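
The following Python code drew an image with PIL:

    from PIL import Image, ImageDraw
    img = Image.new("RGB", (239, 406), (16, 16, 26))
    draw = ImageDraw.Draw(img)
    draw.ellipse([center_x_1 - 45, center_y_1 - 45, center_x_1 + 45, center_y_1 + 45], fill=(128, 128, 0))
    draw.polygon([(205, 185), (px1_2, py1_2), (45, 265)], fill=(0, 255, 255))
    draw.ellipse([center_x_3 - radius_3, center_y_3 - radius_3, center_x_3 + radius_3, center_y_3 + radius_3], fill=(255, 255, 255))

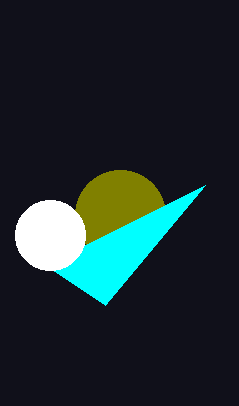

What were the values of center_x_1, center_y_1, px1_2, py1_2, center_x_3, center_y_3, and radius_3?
center_x_1 = 120, center_y_1 = 215, px1_2 = 105, py1_2 = 305, center_x_3 = 50, center_y_3 = 235, radius_3 = 35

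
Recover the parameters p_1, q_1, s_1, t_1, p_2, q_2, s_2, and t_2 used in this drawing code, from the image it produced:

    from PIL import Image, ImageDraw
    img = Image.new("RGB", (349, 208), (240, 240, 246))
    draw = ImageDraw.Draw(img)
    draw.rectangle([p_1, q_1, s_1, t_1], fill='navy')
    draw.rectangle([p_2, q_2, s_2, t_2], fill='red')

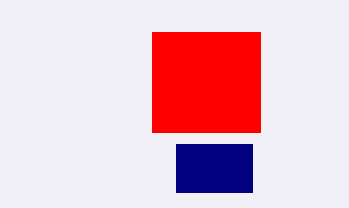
p_1 = 176, q_1 = 144, s_1 = 252, t_1 = 192, p_2 = 152, q_2 = 32, s_2 = 260, t_2 = 132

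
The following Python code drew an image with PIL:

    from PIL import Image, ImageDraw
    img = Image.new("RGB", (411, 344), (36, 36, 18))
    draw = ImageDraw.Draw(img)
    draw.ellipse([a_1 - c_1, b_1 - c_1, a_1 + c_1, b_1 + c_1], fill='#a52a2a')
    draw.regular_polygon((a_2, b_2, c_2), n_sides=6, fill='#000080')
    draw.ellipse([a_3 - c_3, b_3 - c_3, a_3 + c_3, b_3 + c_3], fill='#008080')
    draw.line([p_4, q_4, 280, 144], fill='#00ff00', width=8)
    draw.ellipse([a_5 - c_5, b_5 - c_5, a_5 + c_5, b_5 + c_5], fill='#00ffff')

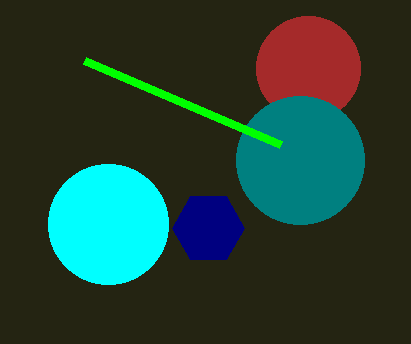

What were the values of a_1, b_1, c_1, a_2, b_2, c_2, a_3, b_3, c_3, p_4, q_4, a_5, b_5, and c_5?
a_1 = 308; b_1 = 68; c_1 = 52; a_2 = 208; b_2 = 228; c_2 = 36; a_3 = 300; b_3 = 160; c_3 = 64; p_4 = 84; q_4 = 60; a_5 = 108; b_5 = 224; c_5 = 60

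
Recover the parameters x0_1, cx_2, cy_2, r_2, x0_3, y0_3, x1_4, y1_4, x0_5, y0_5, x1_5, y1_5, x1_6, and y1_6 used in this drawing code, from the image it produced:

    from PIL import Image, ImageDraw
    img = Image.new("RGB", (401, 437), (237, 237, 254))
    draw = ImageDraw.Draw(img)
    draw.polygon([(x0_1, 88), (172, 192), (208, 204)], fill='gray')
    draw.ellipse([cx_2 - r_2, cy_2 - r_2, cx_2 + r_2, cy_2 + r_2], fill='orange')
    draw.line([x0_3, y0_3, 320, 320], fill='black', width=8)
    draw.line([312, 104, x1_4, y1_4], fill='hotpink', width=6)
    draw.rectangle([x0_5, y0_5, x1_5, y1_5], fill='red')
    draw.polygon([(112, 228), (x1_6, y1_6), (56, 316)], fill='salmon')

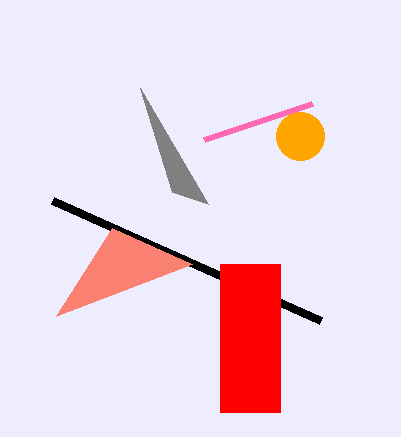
x0_1 = 140
cx_2 = 300
cy_2 = 136
r_2 = 24
x0_3 = 52
y0_3 = 200
x1_4 = 204
y1_4 = 140
x0_5 = 220
y0_5 = 264
x1_5 = 280
y1_5 = 412
x1_6 = 192
y1_6 = 264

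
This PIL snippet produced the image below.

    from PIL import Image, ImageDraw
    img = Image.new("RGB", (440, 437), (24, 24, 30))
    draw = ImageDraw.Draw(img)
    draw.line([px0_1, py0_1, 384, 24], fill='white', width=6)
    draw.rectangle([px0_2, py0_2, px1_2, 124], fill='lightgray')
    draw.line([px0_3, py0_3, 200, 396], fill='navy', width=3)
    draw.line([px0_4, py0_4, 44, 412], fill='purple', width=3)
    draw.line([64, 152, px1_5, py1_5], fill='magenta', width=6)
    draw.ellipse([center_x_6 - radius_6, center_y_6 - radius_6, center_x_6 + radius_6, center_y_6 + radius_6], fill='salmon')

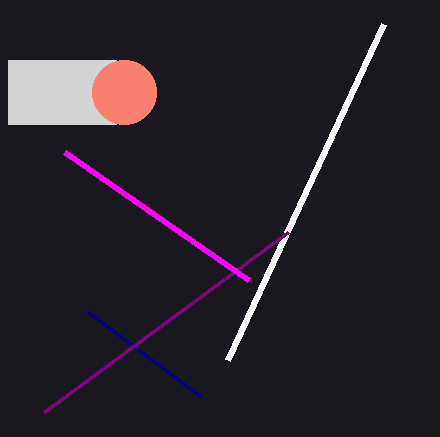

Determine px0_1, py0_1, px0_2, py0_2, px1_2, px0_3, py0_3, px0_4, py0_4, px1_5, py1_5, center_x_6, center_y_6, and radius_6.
px0_1 = 228; py0_1 = 360; px0_2 = 8; py0_2 = 60; px1_2 = 116; px0_3 = 88; py0_3 = 312; px0_4 = 288; py0_4 = 232; px1_5 = 248; py1_5 = 280; center_x_6 = 124; center_y_6 = 92; radius_6 = 32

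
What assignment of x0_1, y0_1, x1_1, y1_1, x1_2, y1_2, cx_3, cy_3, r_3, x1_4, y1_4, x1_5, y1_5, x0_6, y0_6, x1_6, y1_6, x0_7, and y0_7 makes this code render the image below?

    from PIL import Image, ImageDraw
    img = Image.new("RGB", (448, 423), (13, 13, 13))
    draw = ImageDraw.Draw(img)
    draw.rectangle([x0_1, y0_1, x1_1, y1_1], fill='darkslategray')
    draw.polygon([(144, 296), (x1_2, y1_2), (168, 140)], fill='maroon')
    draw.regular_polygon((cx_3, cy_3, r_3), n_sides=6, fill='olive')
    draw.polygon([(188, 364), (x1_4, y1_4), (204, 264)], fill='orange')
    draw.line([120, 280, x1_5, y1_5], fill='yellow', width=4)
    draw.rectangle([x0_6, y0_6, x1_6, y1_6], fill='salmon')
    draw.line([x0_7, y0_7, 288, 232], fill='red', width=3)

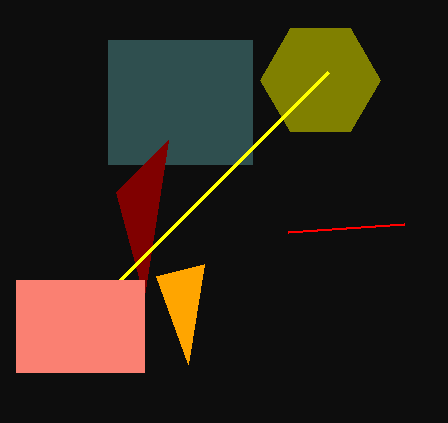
x0_1 = 108; y0_1 = 40; x1_1 = 252; y1_1 = 164; x1_2 = 116; y1_2 = 192; cx_3 = 320; cy_3 = 80; r_3 = 60; x1_4 = 156; y1_4 = 276; x1_5 = 328; y1_5 = 72; x0_6 = 16; y0_6 = 280; x1_6 = 144; y1_6 = 372; x0_7 = 404; y0_7 = 224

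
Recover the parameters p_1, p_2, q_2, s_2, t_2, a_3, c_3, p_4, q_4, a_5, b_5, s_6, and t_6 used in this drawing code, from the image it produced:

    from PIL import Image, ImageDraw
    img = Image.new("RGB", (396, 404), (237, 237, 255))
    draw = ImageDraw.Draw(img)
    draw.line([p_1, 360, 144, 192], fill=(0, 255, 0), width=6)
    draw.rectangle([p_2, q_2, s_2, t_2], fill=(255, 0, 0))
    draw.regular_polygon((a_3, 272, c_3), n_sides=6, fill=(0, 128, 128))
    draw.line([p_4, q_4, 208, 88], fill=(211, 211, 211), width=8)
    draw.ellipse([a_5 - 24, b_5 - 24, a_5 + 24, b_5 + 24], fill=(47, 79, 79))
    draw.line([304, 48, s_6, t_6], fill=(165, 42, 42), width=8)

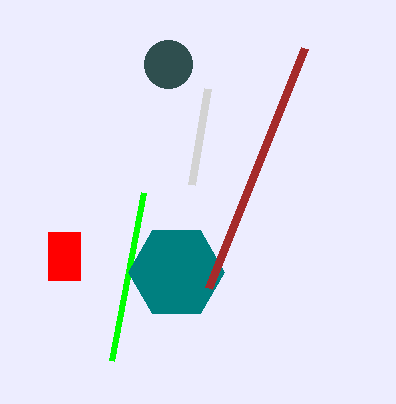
p_1 = 112; p_2 = 48; q_2 = 232; s_2 = 80; t_2 = 280; a_3 = 176; c_3 = 48; p_4 = 192; q_4 = 184; a_5 = 168; b_5 = 64; s_6 = 208; t_6 = 288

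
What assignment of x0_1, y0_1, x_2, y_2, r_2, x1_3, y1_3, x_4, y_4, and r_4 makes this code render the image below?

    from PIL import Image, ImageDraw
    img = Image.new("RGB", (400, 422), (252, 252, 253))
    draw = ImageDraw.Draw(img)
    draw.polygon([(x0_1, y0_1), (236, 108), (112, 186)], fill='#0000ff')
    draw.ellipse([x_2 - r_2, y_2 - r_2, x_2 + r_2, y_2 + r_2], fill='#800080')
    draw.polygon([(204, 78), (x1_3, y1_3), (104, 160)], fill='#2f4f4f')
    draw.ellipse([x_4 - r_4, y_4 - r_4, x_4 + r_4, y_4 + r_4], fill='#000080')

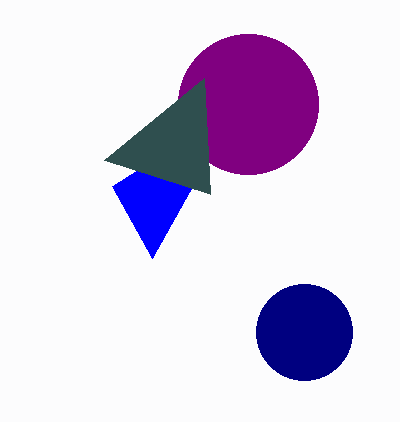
x0_1 = 152; y0_1 = 258; x_2 = 248; y_2 = 104; r_2 = 70; x1_3 = 210; y1_3 = 194; x_4 = 304; y_4 = 332; r_4 = 48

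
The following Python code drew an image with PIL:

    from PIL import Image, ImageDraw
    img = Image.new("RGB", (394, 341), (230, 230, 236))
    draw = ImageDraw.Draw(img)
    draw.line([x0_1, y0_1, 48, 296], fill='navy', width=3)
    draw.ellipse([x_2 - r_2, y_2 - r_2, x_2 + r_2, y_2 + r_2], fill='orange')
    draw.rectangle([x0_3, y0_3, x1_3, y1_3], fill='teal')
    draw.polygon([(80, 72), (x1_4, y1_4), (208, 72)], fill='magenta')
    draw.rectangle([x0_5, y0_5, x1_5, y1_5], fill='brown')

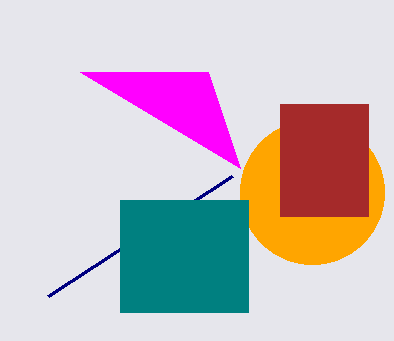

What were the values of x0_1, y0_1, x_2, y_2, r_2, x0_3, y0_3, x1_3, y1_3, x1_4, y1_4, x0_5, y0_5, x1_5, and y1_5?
x0_1 = 232, y0_1 = 176, x_2 = 312, y_2 = 192, r_2 = 72, x0_3 = 120, y0_3 = 200, x1_3 = 248, y1_3 = 312, x1_4 = 240, y1_4 = 168, x0_5 = 280, y0_5 = 104, x1_5 = 368, y1_5 = 216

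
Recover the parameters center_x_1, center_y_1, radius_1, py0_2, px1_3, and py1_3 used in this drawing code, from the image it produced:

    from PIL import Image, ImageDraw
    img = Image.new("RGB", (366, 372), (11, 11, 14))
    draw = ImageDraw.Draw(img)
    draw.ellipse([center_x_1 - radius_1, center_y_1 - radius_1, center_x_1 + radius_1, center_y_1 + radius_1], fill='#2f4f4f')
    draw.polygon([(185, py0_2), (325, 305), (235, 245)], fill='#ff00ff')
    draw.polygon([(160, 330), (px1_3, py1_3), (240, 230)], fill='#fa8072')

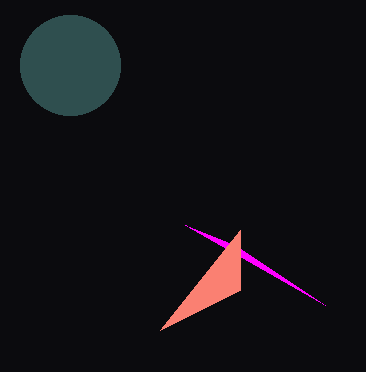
center_x_1 = 70; center_y_1 = 65; radius_1 = 50; py0_2 = 225; px1_3 = 240; py1_3 = 290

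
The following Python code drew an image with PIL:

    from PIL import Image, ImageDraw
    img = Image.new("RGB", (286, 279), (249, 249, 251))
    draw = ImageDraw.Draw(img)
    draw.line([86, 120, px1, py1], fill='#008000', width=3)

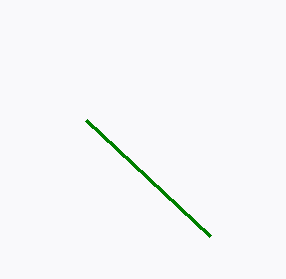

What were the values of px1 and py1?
px1 = 210, py1 = 236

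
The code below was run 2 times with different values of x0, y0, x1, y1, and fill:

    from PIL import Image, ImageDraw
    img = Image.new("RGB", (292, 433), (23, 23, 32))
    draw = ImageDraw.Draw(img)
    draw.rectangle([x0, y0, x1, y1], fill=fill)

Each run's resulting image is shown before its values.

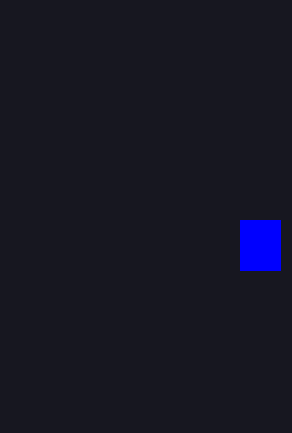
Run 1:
x0 = 240
y0 = 220
x1 = 280
y1 = 270
fill = 'blue'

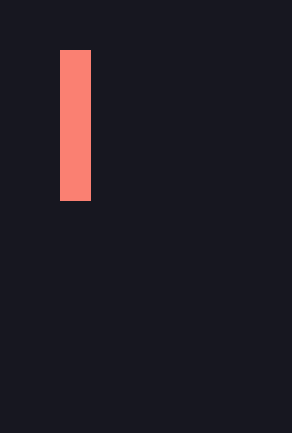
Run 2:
x0 = 60, y0 = 50, x1 = 90, y1 = 200, fill = 'salmon'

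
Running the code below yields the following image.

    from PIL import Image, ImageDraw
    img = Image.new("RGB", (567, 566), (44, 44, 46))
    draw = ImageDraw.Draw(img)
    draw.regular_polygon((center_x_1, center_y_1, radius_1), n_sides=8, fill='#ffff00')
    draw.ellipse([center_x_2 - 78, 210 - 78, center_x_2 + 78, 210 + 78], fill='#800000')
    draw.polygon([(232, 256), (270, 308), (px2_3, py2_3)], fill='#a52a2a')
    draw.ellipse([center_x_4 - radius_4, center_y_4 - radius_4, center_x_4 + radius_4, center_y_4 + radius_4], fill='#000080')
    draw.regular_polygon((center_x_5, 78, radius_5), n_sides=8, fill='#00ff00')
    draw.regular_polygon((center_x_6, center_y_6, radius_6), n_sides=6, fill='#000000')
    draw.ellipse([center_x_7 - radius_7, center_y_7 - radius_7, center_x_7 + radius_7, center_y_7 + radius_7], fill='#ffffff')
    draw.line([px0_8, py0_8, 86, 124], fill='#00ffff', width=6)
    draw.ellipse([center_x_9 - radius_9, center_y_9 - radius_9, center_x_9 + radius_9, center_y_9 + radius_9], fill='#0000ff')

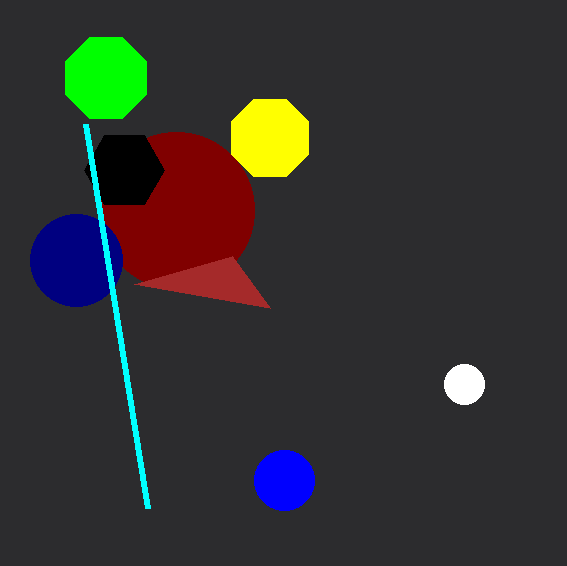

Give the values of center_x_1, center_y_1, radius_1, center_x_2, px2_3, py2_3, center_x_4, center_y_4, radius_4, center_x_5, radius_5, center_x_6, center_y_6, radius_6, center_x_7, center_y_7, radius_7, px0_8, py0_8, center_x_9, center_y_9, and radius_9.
center_x_1 = 270
center_y_1 = 138
radius_1 = 42
center_x_2 = 176
px2_3 = 134
py2_3 = 284
center_x_4 = 76
center_y_4 = 260
radius_4 = 46
center_x_5 = 106
radius_5 = 44
center_x_6 = 124
center_y_6 = 170
radius_6 = 40
center_x_7 = 464
center_y_7 = 384
radius_7 = 20
px0_8 = 148
py0_8 = 508
center_x_9 = 284
center_y_9 = 480
radius_9 = 30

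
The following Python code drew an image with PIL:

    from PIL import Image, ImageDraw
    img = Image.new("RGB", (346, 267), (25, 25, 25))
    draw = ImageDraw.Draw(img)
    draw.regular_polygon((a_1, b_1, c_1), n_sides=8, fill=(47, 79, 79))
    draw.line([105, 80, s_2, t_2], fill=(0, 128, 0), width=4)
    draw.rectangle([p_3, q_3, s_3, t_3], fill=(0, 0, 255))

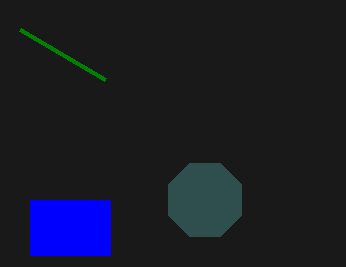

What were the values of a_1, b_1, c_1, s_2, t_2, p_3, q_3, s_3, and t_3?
a_1 = 205; b_1 = 200; c_1 = 40; s_2 = 20; t_2 = 30; p_3 = 30; q_3 = 200; s_3 = 110; t_3 = 255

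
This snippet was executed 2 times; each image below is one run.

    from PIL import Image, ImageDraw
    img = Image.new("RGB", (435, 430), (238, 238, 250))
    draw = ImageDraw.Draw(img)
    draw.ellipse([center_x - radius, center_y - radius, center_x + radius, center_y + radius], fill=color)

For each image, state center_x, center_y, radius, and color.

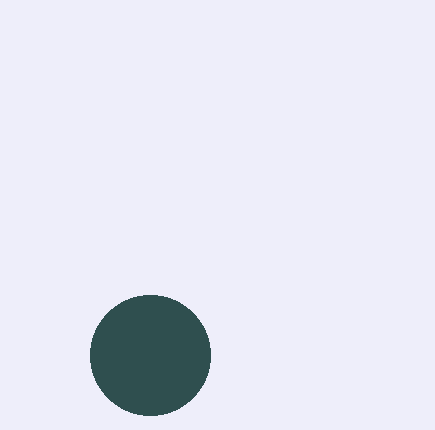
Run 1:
center_x = 150; center_y = 355; radius = 60; color = 'darkslategray'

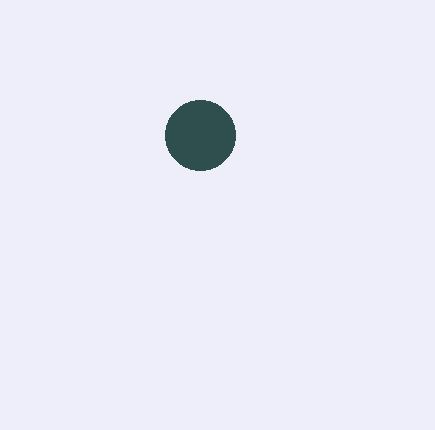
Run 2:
center_x = 200; center_y = 135; radius = 35; color = 'darkslategray'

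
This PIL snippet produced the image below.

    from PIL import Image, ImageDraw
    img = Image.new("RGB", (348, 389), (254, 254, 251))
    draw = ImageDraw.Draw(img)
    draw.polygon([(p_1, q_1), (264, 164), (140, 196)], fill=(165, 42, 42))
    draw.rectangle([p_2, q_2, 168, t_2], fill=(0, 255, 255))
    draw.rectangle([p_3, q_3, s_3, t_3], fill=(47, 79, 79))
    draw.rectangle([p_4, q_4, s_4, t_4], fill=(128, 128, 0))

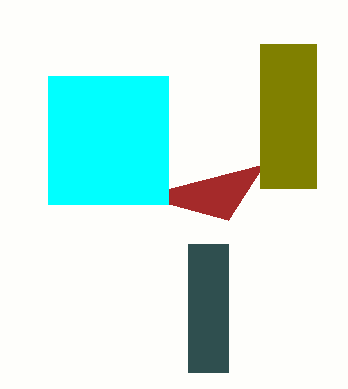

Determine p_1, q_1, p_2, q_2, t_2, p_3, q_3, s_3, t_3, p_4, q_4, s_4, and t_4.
p_1 = 228
q_1 = 220
p_2 = 48
q_2 = 76
t_2 = 204
p_3 = 188
q_3 = 244
s_3 = 228
t_3 = 372
p_4 = 260
q_4 = 44
s_4 = 316
t_4 = 188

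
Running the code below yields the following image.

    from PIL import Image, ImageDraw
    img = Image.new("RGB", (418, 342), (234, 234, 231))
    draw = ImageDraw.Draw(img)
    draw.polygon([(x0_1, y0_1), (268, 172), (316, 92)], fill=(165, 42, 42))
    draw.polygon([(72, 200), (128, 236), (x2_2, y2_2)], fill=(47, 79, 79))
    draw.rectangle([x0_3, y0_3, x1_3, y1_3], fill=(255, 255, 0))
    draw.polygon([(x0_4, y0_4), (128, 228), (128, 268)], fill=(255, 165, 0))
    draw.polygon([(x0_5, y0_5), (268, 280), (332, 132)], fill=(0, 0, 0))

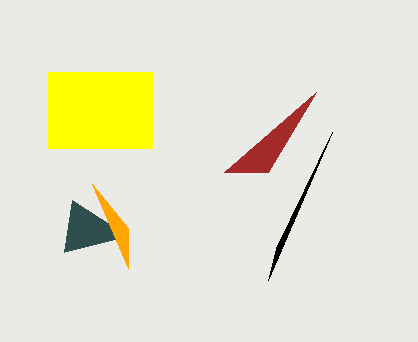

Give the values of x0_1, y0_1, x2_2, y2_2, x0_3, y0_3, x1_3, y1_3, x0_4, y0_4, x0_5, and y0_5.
x0_1 = 224
y0_1 = 172
x2_2 = 64
y2_2 = 252
x0_3 = 48
y0_3 = 72
x1_3 = 152
y1_3 = 148
x0_4 = 92
y0_4 = 184
x0_5 = 276
y0_5 = 248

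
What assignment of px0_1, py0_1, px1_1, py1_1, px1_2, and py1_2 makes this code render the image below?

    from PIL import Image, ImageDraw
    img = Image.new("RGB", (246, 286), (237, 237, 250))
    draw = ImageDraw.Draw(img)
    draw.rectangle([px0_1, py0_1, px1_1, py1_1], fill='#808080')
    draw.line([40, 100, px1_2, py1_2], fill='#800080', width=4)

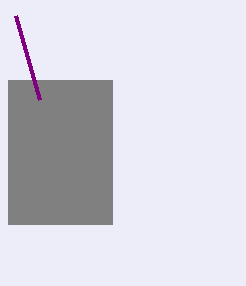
px0_1 = 8; py0_1 = 80; px1_1 = 112; py1_1 = 224; px1_2 = 16; py1_2 = 16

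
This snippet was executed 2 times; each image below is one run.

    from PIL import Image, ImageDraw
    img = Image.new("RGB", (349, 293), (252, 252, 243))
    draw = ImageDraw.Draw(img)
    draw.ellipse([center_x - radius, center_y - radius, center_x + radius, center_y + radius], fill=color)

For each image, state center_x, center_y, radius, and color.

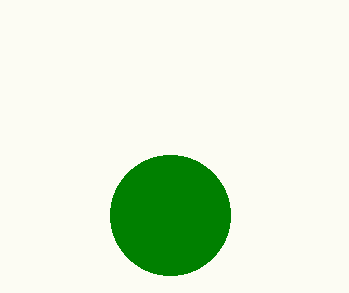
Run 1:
center_x = 170; center_y = 215; radius = 60; color = 'green'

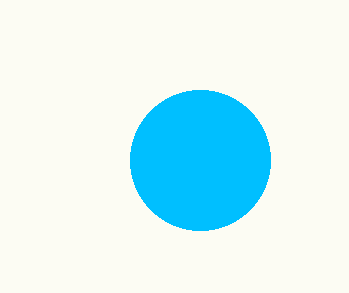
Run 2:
center_x = 200, center_y = 160, radius = 70, color = 'deepskyblue'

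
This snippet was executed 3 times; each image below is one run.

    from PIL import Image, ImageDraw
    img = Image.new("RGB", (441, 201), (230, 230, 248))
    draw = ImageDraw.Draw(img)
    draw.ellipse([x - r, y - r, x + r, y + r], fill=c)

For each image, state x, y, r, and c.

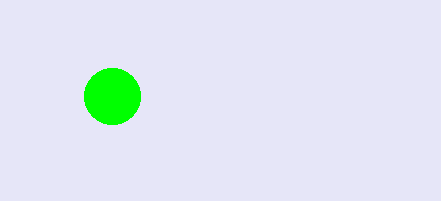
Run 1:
x = 112; y = 96; r = 28; c = 'lime'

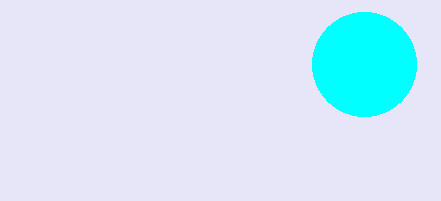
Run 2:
x = 364
y = 64
r = 52
c = 'cyan'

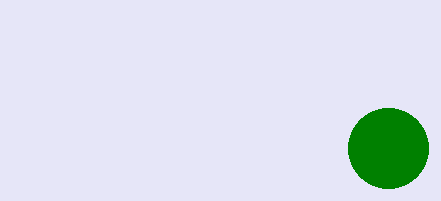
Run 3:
x = 388; y = 148; r = 40; c = 'green'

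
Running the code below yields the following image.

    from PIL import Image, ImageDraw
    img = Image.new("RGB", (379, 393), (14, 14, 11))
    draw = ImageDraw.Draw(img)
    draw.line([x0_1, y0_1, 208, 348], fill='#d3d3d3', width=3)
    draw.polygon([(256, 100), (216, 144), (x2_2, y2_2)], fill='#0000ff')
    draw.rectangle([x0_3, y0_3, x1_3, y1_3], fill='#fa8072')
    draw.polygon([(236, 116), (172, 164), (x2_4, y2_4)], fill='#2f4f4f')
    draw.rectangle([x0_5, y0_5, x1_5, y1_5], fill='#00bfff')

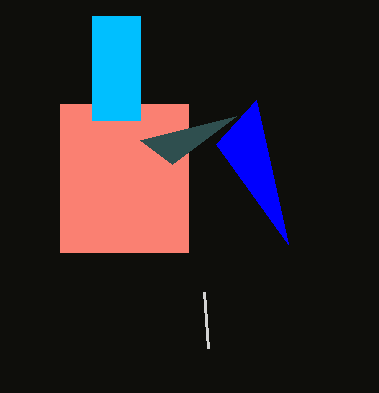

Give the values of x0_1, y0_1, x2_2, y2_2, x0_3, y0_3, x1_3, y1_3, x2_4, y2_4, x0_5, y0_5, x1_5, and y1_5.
x0_1 = 204, y0_1 = 292, x2_2 = 288, y2_2 = 244, x0_3 = 60, y0_3 = 104, x1_3 = 188, y1_3 = 252, x2_4 = 140, y2_4 = 140, x0_5 = 92, y0_5 = 16, x1_5 = 140, y1_5 = 120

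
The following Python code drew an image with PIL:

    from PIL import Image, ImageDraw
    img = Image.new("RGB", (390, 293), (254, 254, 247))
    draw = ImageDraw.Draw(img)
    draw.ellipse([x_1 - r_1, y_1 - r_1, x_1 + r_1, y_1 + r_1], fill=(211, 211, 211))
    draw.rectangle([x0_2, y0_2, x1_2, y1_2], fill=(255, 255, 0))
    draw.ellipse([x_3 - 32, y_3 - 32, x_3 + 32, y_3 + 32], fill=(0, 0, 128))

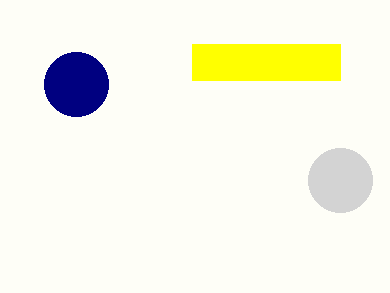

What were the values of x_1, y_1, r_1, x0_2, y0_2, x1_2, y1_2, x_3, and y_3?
x_1 = 340; y_1 = 180; r_1 = 32; x0_2 = 192; y0_2 = 44; x1_2 = 340; y1_2 = 80; x_3 = 76; y_3 = 84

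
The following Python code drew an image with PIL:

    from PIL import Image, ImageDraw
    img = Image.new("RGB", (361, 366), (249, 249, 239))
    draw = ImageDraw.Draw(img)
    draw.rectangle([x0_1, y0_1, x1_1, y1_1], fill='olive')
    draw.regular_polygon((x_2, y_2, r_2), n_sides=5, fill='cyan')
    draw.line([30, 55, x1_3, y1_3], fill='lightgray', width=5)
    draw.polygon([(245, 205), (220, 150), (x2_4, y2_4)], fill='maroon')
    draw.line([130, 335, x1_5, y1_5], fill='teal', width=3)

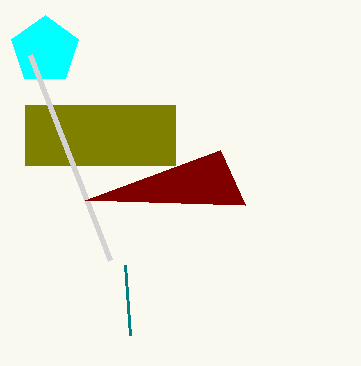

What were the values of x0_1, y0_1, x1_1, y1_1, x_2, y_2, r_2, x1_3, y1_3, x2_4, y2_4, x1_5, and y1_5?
x0_1 = 25
y0_1 = 105
x1_1 = 175
y1_1 = 165
x_2 = 45
y_2 = 50
r_2 = 35
x1_3 = 110
y1_3 = 260
x2_4 = 85
y2_4 = 200
x1_5 = 125
y1_5 = 265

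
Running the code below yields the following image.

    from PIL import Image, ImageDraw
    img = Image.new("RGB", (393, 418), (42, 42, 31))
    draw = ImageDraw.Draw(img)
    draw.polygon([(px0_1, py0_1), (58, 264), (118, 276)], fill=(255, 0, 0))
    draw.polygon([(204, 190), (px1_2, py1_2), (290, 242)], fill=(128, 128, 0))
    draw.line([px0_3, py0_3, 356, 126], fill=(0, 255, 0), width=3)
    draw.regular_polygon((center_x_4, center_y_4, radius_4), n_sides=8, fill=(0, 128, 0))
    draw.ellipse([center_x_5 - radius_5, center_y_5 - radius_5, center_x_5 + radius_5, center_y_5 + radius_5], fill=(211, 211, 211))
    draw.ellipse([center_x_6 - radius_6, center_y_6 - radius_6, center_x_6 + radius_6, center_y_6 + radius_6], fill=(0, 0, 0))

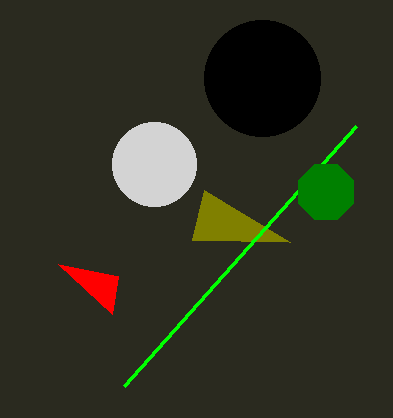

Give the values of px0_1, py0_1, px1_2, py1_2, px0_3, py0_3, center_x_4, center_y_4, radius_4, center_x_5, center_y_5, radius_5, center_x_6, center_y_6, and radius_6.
px0_1 = 112
py0_1 = 314
px1_2 = 192
py1_2 = 240
px0_3 = 124
py0_3 = 386
center_x_4 = 326
center_y_4 = 192
radius_4 = 30
center_x_5 = 154
center_y_5 = 164
radius_5 = 42
center_x_6 = 262
center_y_6 = 78
radius_6 = 58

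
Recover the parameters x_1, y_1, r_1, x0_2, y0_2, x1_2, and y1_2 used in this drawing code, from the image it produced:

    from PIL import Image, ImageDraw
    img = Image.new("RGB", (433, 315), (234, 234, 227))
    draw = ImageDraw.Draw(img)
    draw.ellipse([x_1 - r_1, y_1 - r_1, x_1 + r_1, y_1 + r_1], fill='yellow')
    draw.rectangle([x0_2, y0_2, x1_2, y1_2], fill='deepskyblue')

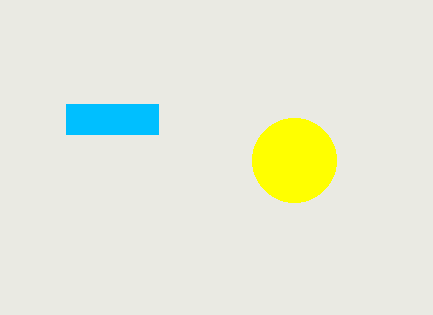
x_1 = 294, y_1 = 160, r_1 = 42, x0_2 = 66, y0_2 = 104, x1_2 = 158, y1_2 = 134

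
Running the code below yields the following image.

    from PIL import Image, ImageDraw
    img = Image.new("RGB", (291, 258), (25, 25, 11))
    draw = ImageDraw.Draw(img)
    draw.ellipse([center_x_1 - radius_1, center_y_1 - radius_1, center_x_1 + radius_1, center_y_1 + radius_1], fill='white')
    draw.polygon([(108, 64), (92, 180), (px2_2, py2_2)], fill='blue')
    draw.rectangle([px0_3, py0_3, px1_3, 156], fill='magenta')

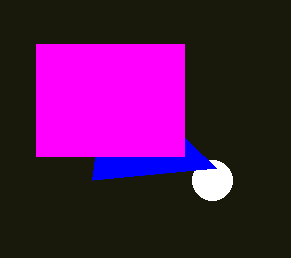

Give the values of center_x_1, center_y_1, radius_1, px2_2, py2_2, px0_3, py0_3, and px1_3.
center_x_1 = 212; center_y_1 = 180; radius_1 = 20; px2_2 = 216; py2_2 = 168; px0_3 = 36; py0_3 = 44; px1_3 = 184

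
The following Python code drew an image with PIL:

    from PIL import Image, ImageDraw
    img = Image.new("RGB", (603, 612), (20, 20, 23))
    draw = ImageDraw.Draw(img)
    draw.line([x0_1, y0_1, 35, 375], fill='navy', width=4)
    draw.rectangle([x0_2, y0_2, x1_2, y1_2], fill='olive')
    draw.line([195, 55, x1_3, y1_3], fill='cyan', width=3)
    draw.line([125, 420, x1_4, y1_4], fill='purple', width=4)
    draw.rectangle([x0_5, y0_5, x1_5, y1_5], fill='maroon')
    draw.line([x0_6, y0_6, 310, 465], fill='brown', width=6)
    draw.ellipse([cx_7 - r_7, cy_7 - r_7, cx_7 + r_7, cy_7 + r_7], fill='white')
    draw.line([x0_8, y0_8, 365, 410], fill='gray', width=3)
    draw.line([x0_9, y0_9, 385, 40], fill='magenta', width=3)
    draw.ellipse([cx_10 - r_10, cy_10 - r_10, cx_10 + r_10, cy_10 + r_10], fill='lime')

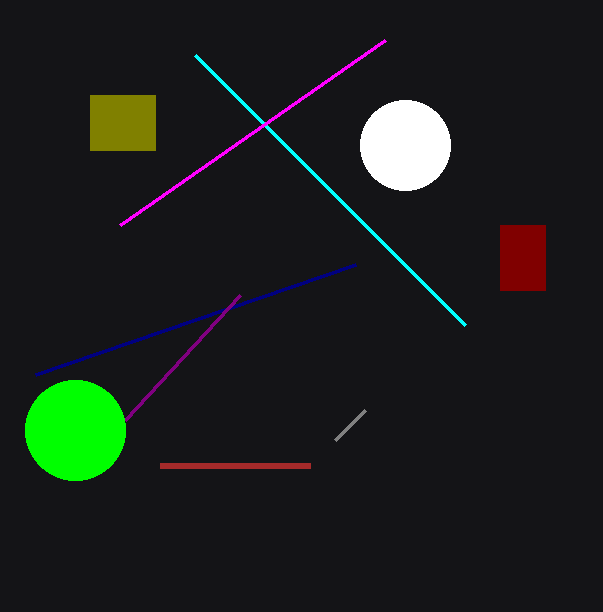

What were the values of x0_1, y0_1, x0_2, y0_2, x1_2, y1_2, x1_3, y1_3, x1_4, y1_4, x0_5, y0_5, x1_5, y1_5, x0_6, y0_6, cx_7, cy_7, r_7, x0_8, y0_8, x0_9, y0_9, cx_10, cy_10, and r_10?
x0_1 = 355; y0_1 = 265; x0_2 = 90; y0_2 = 95; x1_2 = 155; y1_2 = 150; x1_3 = 465; y1_3 = 325; x1_4 = 240; y1_4 = 295; x0_5 = 500; y0_5 = 225; x1_5 = 545; y1_5 = 290; x0_6 = 160; y0_6 = 465; cx_7 = 405; cy_7 = 145; r_7 = 45; x0_8 = 335; y0_8 = 440; x0_9 = 120; y0_9 = 225; cx_10 = 75; cy_10 = 430; r_10 = 50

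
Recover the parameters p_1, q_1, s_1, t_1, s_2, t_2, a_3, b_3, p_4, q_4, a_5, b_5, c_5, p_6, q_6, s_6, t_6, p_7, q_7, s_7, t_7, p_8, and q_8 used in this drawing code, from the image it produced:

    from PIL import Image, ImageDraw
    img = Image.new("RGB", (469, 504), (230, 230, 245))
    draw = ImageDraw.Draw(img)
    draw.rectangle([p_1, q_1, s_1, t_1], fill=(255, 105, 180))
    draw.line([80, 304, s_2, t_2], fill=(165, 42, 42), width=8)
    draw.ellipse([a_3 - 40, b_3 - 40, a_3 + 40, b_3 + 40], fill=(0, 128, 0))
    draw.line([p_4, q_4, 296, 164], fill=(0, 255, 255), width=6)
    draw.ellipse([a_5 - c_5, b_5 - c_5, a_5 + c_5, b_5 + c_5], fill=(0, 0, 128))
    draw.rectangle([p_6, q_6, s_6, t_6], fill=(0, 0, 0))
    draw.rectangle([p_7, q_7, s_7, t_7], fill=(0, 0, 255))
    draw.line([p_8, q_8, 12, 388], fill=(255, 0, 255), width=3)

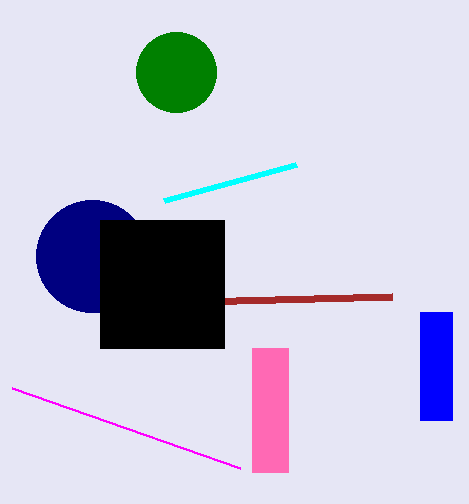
p_1 = 252, q_1 = 348, s_1 = 288, t_1 = 472, s_2 = 392, t_2 = 296, a_3 = 176, b_3 = 72, p_4 = 164, q_4 = 200, a_5 = 92, b_5 = 256, c_5 = 56, p_6 = 100, q_6 = 220, s_6 = 224, t_6 = 348, p_7 = 420, q_7 = 312, s_7 = 452, t_7 = 420, p_8 = 240, q_8 = 468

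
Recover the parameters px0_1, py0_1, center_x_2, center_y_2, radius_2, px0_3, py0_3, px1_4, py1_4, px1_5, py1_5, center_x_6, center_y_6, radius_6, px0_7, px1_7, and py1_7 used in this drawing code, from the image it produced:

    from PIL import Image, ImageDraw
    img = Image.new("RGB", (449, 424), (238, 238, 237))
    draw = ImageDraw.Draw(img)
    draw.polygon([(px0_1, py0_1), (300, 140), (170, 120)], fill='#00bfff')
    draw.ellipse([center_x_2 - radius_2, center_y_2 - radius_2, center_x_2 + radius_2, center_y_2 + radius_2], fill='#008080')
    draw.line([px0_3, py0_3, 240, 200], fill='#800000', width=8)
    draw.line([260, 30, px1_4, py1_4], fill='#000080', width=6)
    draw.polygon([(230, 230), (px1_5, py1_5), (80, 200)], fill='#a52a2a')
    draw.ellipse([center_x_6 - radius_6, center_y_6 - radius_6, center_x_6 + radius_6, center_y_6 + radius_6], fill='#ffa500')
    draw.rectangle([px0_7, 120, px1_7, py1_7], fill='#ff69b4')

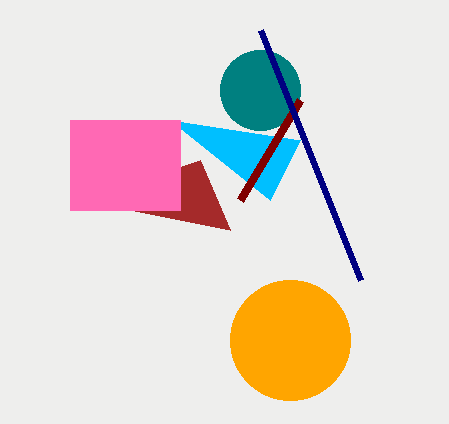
px0_1 = 270; py0_1 = 200; center_x_2 = 260; center_y_2 = 90; radius_2 = 40; px0_3 = 300; py0_3 = 100; px1_4 = 360; py1_4 = 280; px1_5 = 200; py1_5 = 160; center_x_6 = 290; center_y_6 = 340; radius_6 = 60; px0_7 = 70; px1_7 = 180; py1_7 = 210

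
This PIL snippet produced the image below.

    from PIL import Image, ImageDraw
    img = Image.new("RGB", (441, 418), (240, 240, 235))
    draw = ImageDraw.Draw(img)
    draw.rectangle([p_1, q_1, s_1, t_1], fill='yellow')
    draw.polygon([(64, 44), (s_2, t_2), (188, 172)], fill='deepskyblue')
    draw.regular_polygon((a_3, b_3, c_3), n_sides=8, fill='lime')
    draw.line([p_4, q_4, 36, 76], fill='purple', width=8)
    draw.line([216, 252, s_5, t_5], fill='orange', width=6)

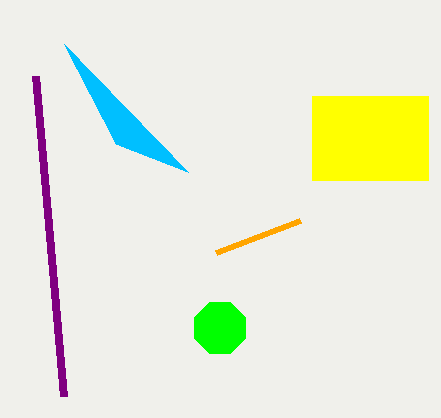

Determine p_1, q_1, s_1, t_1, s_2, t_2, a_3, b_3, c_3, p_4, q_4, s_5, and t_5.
p_1 = 312, q_1 = 96, s_1 = 428, t_1 = 180, s_2 = 116, t_2 = 144, a_3 = 220, b_3 = 328, c_3 = 28, p_4 = 64, q_4 = 396, s_5 = 300, t_5 = 220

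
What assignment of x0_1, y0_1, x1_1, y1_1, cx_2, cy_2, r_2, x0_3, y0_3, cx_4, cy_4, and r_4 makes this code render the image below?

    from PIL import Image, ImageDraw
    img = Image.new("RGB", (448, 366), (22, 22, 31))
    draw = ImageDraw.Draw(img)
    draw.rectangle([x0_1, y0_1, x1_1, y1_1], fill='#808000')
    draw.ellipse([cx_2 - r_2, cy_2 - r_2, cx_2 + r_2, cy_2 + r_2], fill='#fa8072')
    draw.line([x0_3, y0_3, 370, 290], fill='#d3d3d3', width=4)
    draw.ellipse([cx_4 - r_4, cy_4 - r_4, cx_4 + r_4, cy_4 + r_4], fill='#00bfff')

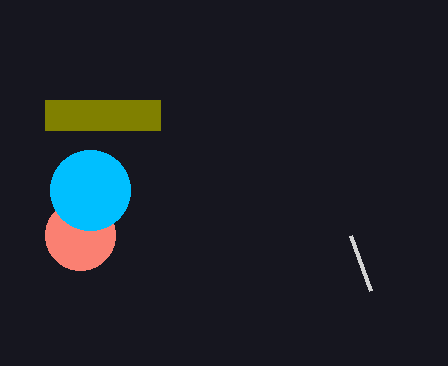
x0_1 = 45, y0_1 = 100, x1_1 = 160, y1_1 = 130, cx_2 = 80, cy_2 = 235, r_2 = 35, x0_3 = 350, y0_3 = 235, cx_4 = 90, cy_4 = 190, r_4 = 40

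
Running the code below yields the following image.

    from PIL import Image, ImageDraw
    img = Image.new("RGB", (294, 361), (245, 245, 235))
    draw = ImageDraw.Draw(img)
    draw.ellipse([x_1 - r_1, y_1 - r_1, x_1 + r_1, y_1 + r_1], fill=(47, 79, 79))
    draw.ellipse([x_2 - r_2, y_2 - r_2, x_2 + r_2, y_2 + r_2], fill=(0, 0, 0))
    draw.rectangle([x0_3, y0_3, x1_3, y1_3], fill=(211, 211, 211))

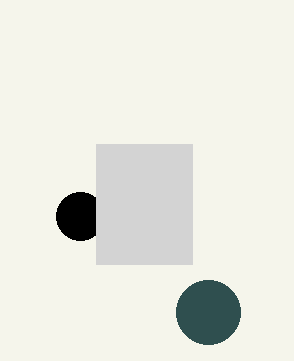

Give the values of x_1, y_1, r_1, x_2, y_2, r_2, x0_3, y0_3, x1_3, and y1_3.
x_1 = 208, y_1 = 312, r_1 = 32, x_2 = 80, y_2 = 216, r_2 = 24, x0_3 = 96, y0_3 = 144, x1_3 = 192, y1_3 = 264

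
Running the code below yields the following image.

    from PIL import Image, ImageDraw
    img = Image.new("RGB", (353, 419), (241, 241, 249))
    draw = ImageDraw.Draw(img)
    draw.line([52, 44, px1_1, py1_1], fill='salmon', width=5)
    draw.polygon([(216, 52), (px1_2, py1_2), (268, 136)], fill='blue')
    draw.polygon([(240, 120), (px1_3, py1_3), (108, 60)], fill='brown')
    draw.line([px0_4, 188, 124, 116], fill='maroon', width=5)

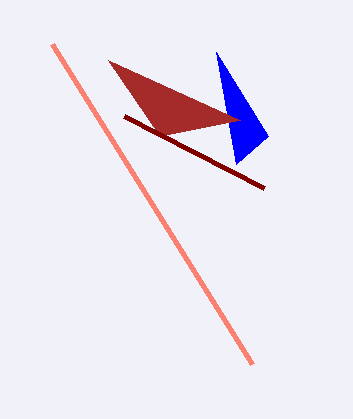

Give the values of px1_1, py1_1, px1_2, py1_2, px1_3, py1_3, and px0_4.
px1_1 = 252, py1_1 = 364, px1_2 = 236, py1_2 = 164, px1_3 = 160, py1_3 = 136, px0_4 = 264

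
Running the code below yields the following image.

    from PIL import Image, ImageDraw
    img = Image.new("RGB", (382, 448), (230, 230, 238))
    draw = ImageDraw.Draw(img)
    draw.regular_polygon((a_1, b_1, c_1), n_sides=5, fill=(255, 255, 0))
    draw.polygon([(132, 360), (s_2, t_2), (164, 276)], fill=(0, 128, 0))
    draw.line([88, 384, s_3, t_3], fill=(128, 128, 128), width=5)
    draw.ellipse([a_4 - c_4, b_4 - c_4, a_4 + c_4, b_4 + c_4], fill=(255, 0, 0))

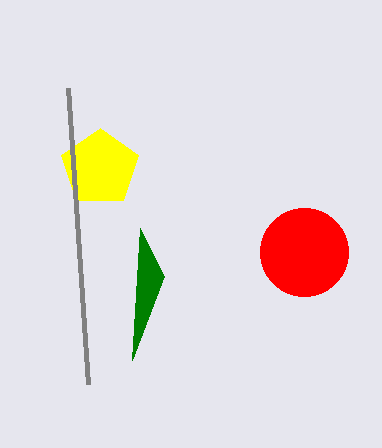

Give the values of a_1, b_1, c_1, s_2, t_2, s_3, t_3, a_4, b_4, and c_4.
a_1 = 100; b_1 = 168; c_1 = 40; s_2 = 140; t_2 = 228; s_3 = 68; t_3 = 88; a_4 = 304; b_4 = 252; c_4 = 44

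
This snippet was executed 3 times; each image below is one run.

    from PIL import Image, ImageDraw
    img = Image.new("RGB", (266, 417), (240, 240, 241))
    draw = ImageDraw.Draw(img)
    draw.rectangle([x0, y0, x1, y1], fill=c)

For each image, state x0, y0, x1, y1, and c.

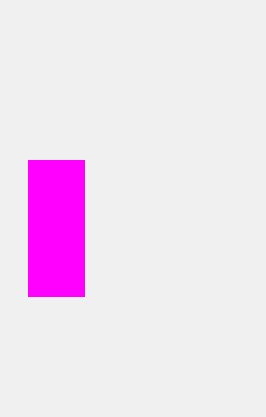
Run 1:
x0 = 28, y0 = 160, x1 = 84, y1 = 296, c = 'magenta'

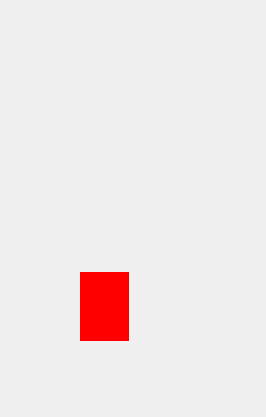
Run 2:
x0 = 80, y0 = 272, x1 = 128, y1 = 340, c = 'red'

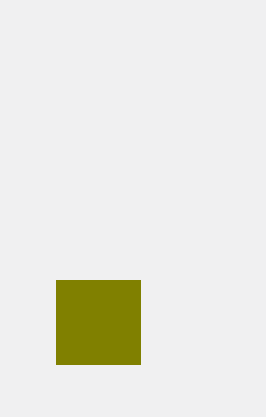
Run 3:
x0 = 56
y0 = 280
x1 = 140
y1 = 364
c = 'olive'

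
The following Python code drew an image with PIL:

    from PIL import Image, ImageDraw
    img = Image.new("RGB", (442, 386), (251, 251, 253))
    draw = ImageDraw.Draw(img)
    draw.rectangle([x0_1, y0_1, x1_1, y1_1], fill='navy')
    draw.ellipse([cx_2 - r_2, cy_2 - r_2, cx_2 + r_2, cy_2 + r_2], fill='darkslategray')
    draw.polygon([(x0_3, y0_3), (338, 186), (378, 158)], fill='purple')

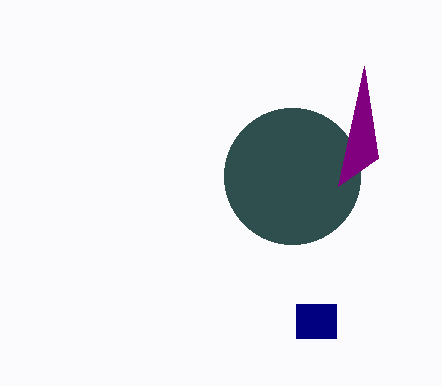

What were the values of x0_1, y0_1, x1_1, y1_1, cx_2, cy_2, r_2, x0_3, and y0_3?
x0_1 = 296
y0_1 = 304
x1_1 = 336
y1_1 = 338
cx_2 = 292
cy_2 = 176
r_2 = 68
x0_3 = 364
y0_3 = 66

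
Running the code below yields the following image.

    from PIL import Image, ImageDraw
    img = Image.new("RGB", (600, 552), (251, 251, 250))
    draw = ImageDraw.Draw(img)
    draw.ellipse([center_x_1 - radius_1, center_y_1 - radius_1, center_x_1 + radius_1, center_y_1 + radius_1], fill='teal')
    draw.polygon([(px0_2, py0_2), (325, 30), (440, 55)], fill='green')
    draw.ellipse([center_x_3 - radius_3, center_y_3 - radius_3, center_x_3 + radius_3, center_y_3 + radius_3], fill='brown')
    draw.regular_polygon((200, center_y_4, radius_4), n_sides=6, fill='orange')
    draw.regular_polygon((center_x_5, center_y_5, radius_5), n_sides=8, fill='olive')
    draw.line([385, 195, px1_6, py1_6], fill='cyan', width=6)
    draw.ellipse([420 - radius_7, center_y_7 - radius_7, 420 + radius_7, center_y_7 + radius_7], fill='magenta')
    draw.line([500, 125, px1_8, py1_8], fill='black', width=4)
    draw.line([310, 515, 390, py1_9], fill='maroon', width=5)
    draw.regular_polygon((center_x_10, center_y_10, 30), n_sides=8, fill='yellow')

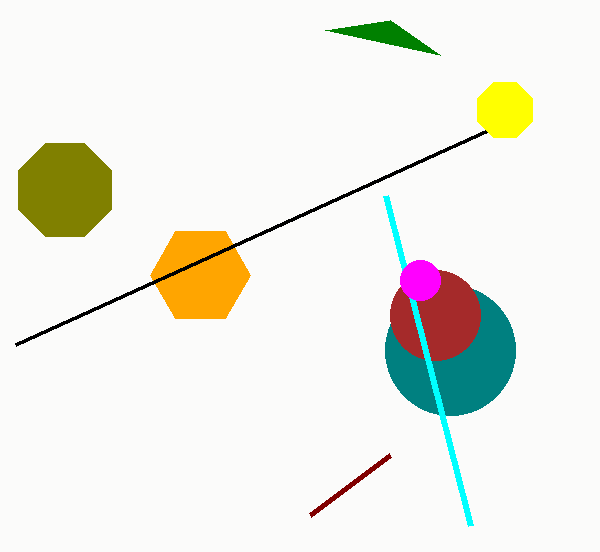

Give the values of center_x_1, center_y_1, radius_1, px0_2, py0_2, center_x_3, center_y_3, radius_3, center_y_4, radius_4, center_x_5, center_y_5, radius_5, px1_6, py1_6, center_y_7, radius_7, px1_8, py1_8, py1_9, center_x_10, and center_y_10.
center_x_1 = 450, center_y_1 = 350, radius_1 = 65, px0_2 = 390, py0_2 = 20, center_x_3 = 435, center_y_3 = 315, radius_3 = 45, center_y_4 = 275, radius_4 = 50, center_x_5 = 65, center_y_5 = 190, radius_5 = 50, px1_6 = 470, py1_6 = 525, center_y_7 = 280, radius_7 = 20, px1_8 = 15, py1_8 = 345, py1_9 = 455, center_x_10 = 505, center_y_10 = 110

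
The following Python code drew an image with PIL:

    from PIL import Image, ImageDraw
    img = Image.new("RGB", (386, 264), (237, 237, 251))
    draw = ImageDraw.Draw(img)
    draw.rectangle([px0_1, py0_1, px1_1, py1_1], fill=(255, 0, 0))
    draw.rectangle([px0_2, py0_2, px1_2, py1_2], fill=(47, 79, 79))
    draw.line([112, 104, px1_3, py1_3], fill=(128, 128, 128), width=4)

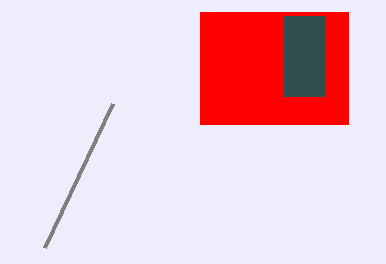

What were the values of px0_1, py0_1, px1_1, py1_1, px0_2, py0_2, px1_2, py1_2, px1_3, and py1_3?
px0_1 = 200
py0_1 = 12
px1_1 = 348
py1_1 = 124
px0_2 = 284
py0_2 = 16
px1_2 = 324
py1_2 = 96
px1_3 = 44
py1_3 = 248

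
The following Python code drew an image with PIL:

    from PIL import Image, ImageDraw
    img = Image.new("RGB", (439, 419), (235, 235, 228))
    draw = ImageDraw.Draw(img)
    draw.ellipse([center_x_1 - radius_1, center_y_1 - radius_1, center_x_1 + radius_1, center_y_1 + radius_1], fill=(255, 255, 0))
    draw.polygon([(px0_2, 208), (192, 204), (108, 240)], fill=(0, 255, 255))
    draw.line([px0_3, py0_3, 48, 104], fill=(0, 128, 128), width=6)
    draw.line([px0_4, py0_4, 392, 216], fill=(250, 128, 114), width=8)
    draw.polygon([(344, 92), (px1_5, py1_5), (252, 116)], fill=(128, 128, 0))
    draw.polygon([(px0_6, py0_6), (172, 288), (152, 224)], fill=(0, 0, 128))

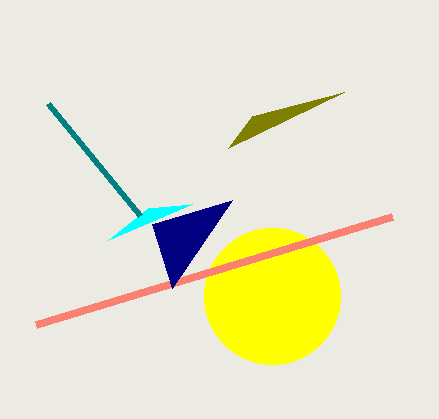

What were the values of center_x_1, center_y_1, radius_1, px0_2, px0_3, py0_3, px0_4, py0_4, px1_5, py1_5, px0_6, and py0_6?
center_x_1 = 272, center_y_1 = 296, radius_1 = 68, px0_2 = 148, px0_3 = 140, py0_3 = 216, px0_4 = 36, py0_4 = 324, px1_5 = 228, py1_5 = 148, px0_6 = 232, py0_6 = 200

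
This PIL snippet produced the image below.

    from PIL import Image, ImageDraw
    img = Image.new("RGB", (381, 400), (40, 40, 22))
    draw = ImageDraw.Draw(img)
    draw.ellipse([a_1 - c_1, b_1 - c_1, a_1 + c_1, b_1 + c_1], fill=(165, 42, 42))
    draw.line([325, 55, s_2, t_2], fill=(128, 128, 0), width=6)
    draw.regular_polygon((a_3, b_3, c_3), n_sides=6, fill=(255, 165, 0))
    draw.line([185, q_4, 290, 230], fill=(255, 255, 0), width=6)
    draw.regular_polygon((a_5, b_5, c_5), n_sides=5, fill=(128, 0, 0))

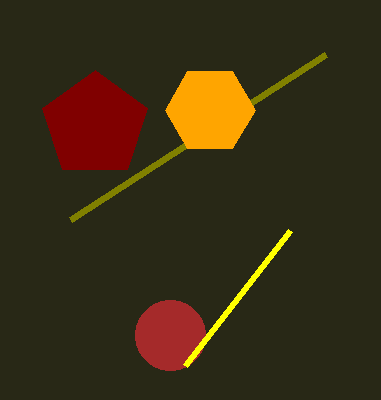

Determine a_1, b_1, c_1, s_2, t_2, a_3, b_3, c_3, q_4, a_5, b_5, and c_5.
a_1 = 170, b_1 = 335, c_1 = 35, s_2 = 70, t_2 = 220, a_3 = 210, b_3 = 110, c_3 = 45, q_4 = 365, a_5 = 95, b_5 = 125, c_5 = 55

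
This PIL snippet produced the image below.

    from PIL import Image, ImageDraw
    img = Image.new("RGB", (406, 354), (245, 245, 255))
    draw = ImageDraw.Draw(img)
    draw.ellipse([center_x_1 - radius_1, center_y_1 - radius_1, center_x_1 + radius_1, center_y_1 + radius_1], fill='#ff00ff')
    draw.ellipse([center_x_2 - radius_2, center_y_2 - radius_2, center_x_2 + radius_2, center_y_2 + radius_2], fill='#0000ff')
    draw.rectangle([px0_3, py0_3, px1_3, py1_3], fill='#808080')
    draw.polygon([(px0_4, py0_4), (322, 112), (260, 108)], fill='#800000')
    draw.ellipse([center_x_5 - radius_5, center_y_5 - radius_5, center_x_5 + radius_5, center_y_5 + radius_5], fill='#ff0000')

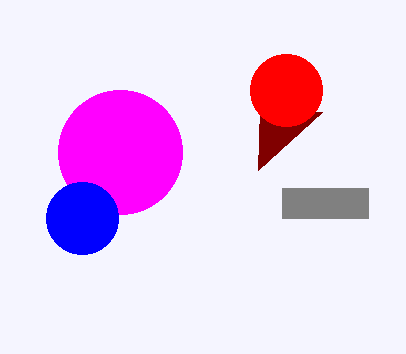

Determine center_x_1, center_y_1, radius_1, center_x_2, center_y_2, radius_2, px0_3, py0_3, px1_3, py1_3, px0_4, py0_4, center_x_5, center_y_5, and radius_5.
center_x_1 = 120, center_y_1 = 152, radius_1 = 62, center_x_2 = 82, center_y_2 = 218, radius_2 = 36, px0_3 = 282, py0_3 = 188, px1_3 = 368, py1_3 = 218, px0_4 = 258, py0_4 = 170, center_x_5 = 286, center_y_5 = 90, radius_5 = 36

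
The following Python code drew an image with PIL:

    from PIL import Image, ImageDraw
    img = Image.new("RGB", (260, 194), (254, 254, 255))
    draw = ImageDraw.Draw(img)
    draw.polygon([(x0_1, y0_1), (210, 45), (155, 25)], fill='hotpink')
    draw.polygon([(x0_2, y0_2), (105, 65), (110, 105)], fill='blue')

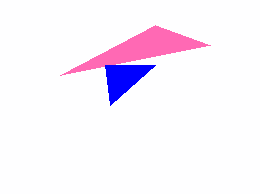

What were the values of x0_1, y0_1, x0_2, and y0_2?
x0_1 = 60; y0_1 = 75; x0_2 = 155; y0_2 = 65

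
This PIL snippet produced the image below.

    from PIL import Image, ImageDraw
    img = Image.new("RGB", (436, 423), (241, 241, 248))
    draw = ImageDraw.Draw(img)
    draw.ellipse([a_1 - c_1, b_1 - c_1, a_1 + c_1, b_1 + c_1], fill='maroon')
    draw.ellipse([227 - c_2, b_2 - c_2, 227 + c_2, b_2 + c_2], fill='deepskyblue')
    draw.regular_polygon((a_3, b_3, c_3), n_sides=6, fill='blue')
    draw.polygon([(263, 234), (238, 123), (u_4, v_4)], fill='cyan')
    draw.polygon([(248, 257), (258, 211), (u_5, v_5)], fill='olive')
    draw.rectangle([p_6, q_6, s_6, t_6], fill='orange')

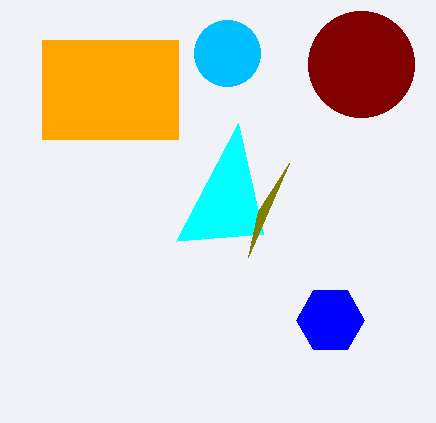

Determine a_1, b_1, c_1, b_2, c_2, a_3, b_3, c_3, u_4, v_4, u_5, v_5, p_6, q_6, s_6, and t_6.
a_1 = 361; b_1 = 64; c_1 = 53; b_2 = 53; c_2 = 33; a_3 = 330; b_3 = 320; c_3 = 34; u_4 = 176; v_4 = 241; u_5 = 289; v_5 = 163; p_6 = 42; q_6 = 40; s_6 = 178; t_6 = 139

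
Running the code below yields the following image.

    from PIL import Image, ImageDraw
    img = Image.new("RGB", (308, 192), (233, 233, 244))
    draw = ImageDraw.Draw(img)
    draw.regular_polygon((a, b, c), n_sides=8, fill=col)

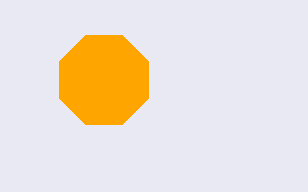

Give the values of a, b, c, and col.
a = 104; b = 80; c = 48; col = 'orange'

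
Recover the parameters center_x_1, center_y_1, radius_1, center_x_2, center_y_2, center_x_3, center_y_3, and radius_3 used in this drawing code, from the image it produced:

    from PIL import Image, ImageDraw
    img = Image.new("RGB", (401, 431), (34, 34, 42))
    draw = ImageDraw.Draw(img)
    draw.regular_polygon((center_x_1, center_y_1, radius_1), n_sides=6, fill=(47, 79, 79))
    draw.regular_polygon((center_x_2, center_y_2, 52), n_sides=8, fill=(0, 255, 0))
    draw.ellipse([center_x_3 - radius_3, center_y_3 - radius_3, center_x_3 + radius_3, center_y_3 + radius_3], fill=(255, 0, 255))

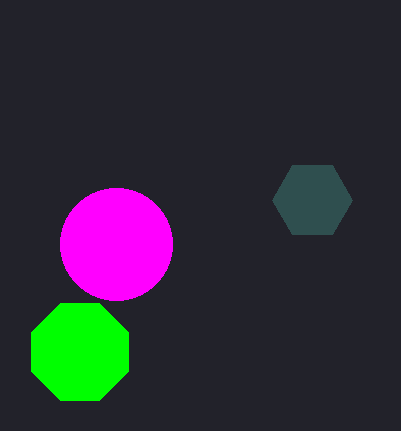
center_x_1 = 312; center_y_1 = 200; radius_1 = 40; center_x_2 = 80; center_y_2 = 352; center_x_3 = 116; center_y_3 = 244; radius_3 = 56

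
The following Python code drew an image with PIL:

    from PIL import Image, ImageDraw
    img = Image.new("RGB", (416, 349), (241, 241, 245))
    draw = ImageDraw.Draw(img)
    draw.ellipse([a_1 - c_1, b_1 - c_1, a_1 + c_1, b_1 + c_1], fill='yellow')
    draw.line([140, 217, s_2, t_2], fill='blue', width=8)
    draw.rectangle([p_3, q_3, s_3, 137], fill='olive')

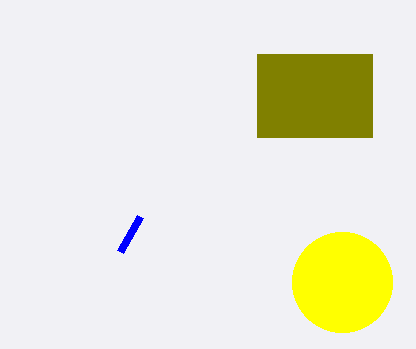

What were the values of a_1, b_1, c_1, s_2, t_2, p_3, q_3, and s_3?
a_1 = 342, b_1 = 282, c_1 = 50, s_2 = 120, t_2 = 252, p_3 = 257, q_3 = 54, s_3 = 372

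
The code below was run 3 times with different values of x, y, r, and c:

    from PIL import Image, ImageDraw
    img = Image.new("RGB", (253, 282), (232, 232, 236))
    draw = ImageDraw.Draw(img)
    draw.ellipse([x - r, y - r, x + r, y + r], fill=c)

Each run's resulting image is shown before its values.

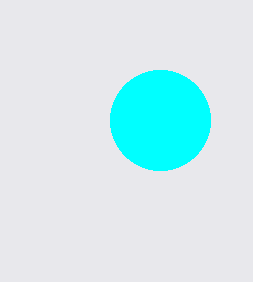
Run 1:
x = 160; y = 120; r = 50; c = 'cyan'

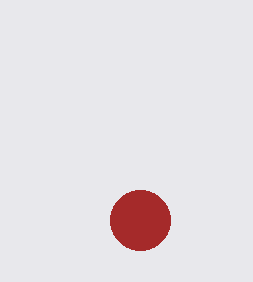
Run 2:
x = 140; y = 220; r = 30; c = 'brown'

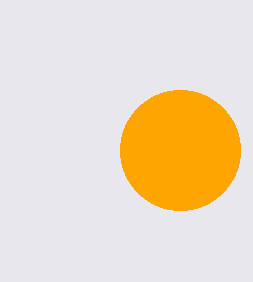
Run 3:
x = 180; y = 150; r = 60; c = 'orange'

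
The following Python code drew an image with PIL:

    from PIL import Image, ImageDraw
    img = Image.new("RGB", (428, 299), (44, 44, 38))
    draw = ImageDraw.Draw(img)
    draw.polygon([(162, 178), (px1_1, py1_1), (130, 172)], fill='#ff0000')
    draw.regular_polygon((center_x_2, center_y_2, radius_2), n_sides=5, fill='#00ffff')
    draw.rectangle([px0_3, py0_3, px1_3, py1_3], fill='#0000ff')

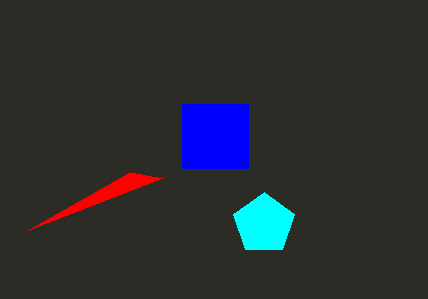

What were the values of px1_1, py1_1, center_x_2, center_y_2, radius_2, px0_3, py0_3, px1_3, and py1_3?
px1_1 = 28
py1_1 = 230
center_x_2 = 264
center_y_2 = 224
radius_2 = 32
px0_3 = 182
py0_3 = 104
px1_3 = 248
py1_3 = 168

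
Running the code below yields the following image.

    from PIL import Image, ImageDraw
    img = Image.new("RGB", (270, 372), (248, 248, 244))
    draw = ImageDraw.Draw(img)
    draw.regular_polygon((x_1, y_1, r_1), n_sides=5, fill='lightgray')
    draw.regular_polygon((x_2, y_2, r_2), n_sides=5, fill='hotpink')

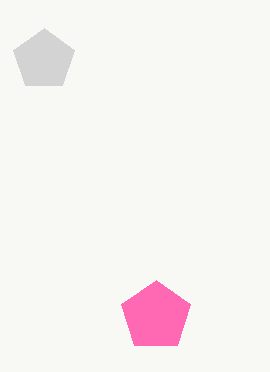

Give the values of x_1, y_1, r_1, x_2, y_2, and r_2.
x_1 = 44
y_1 = 60
r_1 = 32
x_2 = 156
y_2 = 316
r_2 = 36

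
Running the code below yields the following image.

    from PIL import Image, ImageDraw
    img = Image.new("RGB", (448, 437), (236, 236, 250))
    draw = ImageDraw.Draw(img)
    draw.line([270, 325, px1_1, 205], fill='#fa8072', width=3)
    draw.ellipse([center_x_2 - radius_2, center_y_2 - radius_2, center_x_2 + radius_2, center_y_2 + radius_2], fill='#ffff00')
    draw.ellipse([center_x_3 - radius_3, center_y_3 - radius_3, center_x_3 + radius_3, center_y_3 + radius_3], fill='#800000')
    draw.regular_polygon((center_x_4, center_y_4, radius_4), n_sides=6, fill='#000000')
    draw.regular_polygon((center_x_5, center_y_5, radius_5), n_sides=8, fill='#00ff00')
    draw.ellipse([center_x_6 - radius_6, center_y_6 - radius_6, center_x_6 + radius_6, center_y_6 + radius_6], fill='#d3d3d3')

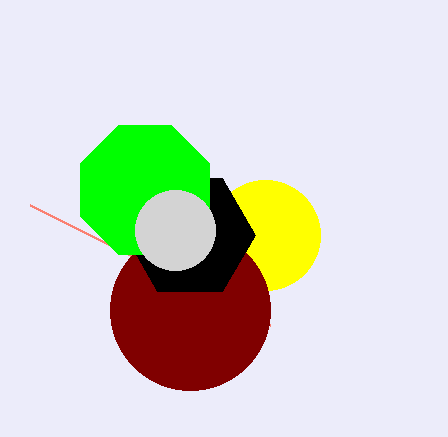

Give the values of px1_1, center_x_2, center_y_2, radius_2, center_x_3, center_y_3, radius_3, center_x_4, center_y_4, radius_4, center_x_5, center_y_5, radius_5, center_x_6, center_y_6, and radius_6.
px1_1 = 30; center_x_2 = 265; center_y_2 = 235; radius_2 = 55; center_x_3 = 190; center_y_3 = 310; radius_3 = 80; center_x_4 = 190; center_y_4 = 235; radius_4 = 65; center_x_5 = 145; center_y_5 = 190; radius_5 = 70; center_x_6 = 175; center_y_6 = 230; radius_6 = 40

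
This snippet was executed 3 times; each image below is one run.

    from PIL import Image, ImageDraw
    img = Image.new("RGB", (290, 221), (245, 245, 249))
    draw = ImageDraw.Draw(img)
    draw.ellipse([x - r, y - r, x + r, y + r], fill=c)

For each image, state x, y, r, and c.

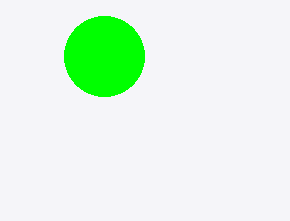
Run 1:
x = 104, y = 56, r = 40, c = 'lime'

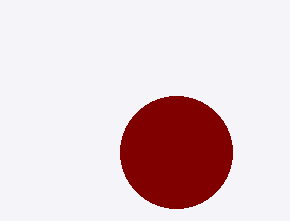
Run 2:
x = 176; y = 152; r = 56; c = 'maroon'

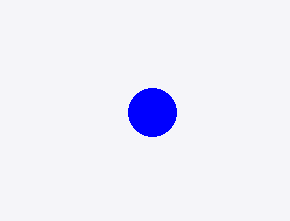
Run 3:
x = 152; y = 112; r = 24; c = 'blue'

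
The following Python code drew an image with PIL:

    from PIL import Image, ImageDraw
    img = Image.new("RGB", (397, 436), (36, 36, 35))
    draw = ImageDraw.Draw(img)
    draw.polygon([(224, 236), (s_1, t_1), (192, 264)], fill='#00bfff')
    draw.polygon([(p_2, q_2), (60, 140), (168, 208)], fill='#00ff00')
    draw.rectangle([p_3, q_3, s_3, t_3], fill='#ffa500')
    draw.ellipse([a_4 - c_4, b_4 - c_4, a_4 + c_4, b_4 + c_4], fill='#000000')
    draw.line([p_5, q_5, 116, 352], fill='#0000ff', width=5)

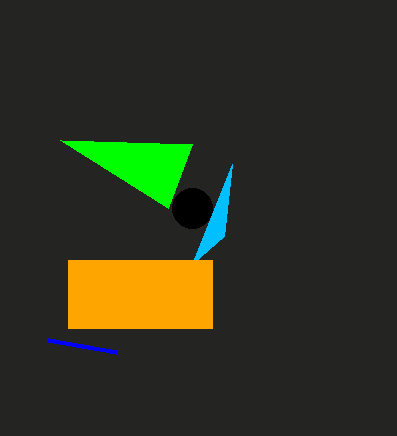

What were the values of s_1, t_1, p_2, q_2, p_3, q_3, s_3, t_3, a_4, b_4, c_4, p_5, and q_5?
s_1 = 232
t_1 = 164
p_2 = 192
q_2 = 144
p_3 = 68
q_3 = 260
s_3 = 212
t_3 = 328
a_4 = 192
b_4 = 208
c_4 = 20
p_5 = 48
q_5 = 340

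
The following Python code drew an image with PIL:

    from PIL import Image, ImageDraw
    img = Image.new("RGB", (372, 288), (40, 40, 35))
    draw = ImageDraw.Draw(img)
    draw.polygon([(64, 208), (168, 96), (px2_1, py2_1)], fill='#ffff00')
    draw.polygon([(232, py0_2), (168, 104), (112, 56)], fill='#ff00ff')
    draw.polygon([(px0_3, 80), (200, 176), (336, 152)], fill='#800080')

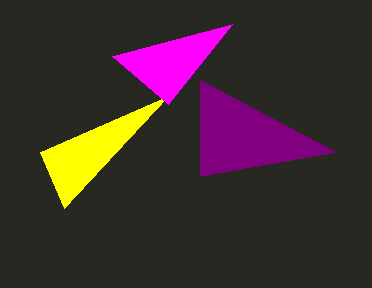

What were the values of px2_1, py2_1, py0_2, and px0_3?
px2_1 = 40, py2_1 = 152, py0_2 = 24, px0_3 = 200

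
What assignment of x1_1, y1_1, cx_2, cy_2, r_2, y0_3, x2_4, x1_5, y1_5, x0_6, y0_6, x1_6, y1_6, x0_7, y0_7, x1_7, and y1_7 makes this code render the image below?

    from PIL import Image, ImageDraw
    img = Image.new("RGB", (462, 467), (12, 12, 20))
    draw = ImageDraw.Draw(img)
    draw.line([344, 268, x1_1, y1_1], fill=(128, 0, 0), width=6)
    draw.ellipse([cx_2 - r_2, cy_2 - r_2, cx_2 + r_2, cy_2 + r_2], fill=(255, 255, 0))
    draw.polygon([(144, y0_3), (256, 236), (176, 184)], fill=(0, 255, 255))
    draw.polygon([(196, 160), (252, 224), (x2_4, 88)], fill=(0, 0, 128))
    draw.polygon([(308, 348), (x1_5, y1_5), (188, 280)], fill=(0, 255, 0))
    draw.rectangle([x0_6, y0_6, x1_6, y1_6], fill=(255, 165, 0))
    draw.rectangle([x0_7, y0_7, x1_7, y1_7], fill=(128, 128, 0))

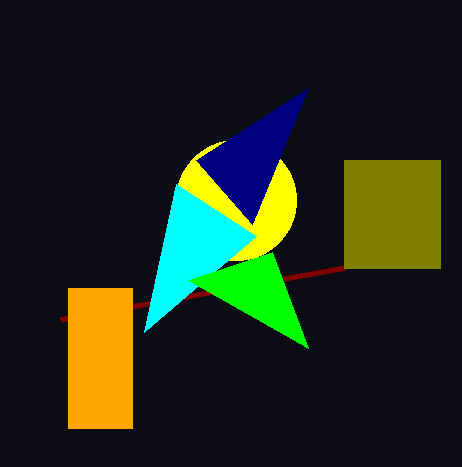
x1_1 = 60
y1_1 = 320
cx_2 = 236
cy_2 = 200
r_2 = 60
y0_3 = 332
x2_4 = 308
x1_5 = 272
y1_5 = 252
x0_6 = 68
y0_6 = 288
x1_6 = 132
y1_6 = 428
x0_7 = 344
y0_7 = 160
x1_7 = 440
y1_7 = 268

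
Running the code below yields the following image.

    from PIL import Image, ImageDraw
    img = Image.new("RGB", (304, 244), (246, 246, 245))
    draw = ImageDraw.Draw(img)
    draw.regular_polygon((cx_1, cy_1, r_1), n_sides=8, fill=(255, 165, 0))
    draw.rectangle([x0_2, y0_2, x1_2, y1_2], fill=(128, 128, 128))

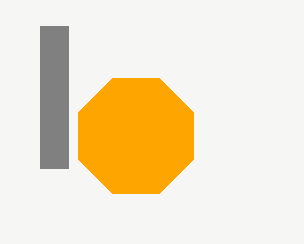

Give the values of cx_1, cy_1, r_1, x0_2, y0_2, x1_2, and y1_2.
cx_1 = 136, cy_1 = 136, r_1 = 62, x0_2 = 40, y0_2 = 26, x1_2 = 68, y1_2 = 168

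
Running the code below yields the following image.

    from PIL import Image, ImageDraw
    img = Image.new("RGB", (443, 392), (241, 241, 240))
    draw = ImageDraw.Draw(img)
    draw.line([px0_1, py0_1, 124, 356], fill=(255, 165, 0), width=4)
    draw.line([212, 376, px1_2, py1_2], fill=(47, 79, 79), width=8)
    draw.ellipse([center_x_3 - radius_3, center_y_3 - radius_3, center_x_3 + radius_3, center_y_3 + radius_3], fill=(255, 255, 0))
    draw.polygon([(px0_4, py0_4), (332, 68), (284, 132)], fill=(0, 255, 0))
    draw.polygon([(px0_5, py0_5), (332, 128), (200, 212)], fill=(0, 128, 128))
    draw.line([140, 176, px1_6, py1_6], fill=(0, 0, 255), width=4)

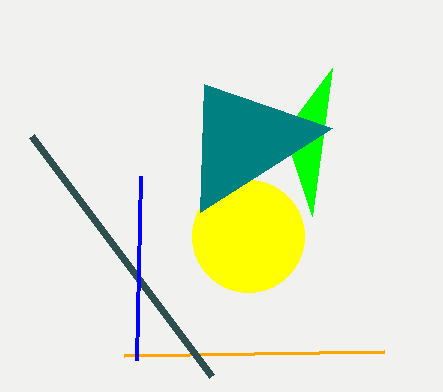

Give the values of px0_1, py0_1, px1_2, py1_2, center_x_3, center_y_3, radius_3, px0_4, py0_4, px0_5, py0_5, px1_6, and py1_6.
px0_1 = 384
py0_1 = 352
px1_2 = 32
py1_2 = 136
center_x_3 = 248
center_y_3 = 236
radius_3 = 56
px0_4 = 312
py0_4 = 216
px0_5 = 204
py0_5 = 84
px1_6 = 136
py1_6 = 360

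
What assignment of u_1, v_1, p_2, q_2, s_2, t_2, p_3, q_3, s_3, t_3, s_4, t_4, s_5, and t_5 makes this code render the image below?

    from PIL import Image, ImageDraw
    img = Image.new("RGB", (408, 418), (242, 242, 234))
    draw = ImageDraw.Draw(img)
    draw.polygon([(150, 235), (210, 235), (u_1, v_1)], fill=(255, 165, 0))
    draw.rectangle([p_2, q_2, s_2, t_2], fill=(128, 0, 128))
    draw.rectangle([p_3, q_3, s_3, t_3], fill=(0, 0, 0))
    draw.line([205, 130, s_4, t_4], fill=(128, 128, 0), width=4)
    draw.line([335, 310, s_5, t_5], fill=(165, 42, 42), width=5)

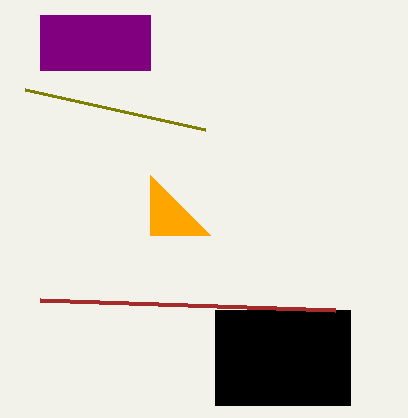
u_1 = 150
v_1 = 175
p_2 = 40
q_2 = 15
s_2 = 150
t_2 = 70
p_3 = 215
q_3 = 310
s_3 = 350
t_3 = 405
s_4 = 25
t_4 = 90
s_5 = 40
t_5 = 300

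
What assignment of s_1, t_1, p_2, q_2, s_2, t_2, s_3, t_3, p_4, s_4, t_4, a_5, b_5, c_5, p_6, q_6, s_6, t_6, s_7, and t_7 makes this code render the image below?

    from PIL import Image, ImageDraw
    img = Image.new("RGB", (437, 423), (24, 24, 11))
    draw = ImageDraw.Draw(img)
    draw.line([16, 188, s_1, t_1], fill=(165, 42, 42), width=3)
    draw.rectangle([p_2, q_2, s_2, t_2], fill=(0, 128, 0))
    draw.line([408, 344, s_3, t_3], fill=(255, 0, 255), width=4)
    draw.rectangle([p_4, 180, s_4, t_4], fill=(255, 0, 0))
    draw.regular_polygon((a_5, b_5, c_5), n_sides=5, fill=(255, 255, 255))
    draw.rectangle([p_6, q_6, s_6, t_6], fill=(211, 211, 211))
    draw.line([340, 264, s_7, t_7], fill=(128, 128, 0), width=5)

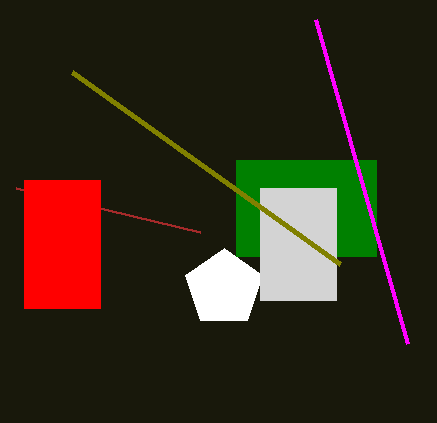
s_1 = 200
t_1 = 232
p_2 = 236
q_2 = 160
s_2 = 376
t_2 = 256
s_3 = 316
t_3 = 20
p_4 = 24
s_4 = 100
t_4 = 308
a_5 = 224
b_5 = 288
c_5 = 40
p_6 = 260
q_6 = 188
s_6 = 336
t_6 = 300
s_7 = 72
t_7 = 72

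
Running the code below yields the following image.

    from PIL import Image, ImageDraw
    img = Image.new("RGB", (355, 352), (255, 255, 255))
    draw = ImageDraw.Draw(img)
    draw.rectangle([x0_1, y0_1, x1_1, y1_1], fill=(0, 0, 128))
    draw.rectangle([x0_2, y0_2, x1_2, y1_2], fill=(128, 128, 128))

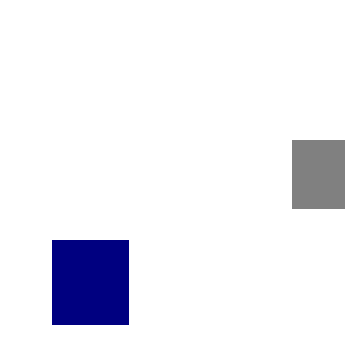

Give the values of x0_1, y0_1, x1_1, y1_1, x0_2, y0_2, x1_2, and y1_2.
x0_1 = 52, y0_1 = 240, x1_1 = 128, y1_1 = 324, x0_2 = 292, y0_2 = 140, x1_2 = 344, y1_2 = 208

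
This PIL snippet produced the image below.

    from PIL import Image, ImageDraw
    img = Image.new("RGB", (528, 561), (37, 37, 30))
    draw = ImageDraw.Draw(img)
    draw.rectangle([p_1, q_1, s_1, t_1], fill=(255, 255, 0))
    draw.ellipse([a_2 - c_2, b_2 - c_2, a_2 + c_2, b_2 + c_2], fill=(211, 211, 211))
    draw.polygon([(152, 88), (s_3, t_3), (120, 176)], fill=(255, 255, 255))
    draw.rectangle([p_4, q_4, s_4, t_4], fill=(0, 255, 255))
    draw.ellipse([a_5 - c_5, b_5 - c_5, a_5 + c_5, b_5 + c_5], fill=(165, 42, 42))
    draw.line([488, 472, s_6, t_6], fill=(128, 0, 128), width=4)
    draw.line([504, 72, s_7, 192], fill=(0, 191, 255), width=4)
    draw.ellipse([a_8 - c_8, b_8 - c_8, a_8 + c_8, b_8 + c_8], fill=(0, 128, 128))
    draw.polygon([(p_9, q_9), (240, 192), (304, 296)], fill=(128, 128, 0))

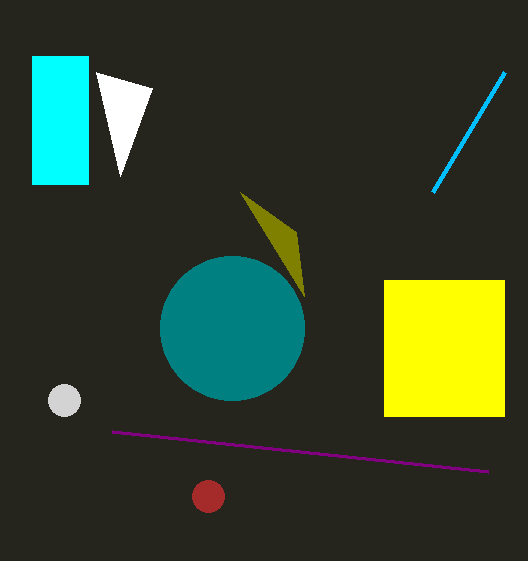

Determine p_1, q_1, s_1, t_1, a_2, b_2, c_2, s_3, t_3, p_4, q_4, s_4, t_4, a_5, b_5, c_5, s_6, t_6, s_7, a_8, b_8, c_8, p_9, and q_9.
p_1 = 384, q_1 = 280, s_1 = 504, t_1 = 416, a_2 = 64, b_2 = 400, c_2 = 16, s_3 = 96, t_3 = 72, p_4 = 32, q_4 = 56, s_4 = 88, t_4 = 184, a_5 = 208, b_5 = 496, c_5 = 16, s_6 = 112, t_6 = 432, s_7 = 432, a_8 = 232, b_8 = 328, c_8 = 72, p_9 = 296, q_9 = 232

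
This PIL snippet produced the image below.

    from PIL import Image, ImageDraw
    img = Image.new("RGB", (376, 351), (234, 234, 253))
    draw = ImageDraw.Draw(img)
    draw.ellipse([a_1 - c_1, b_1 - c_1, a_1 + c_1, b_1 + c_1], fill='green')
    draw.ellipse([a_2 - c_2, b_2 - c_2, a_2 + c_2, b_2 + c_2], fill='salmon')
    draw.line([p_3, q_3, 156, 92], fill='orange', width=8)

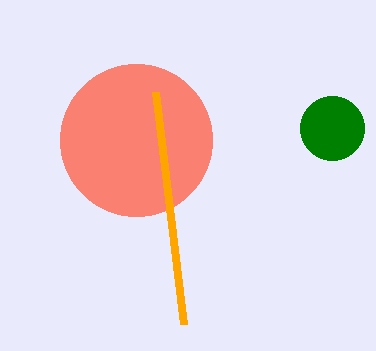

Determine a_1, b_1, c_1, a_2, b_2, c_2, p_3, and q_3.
a_1 = 332; b_1 = 128; c_1 = 32; a_2 = 136; b_2 = 140; c_2 = 76; p_3 = 184; q_3 = 324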